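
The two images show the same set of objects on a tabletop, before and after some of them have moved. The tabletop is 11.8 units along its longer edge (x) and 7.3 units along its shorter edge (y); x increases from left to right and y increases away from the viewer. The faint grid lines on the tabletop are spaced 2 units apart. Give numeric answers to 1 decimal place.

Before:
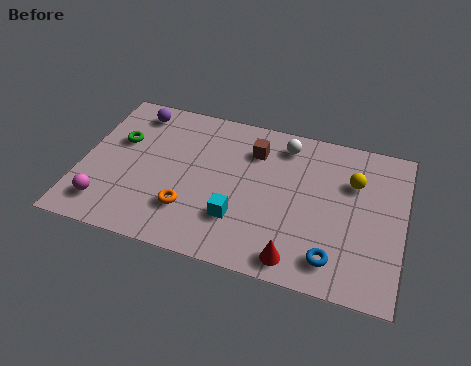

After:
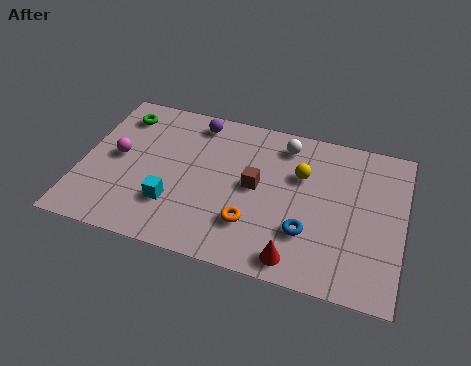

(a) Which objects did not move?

the white sphere and the red cone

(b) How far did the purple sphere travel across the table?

2.3

The purple sphere moved from about (1.7, 6.2) to (4.0, 6.3), a distance of √(2.3² + 0.1²) ≈ 2.3.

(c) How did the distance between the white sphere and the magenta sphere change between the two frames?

-1.4

The distance was about 7.8 in the first image and 6.4 in the second, so they moved 1.4 units closer together.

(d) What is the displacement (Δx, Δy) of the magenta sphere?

(0.2, 2.4)

The magenta sphere was at about (1.1, 1.4) and moved to about (1.3, 3.8).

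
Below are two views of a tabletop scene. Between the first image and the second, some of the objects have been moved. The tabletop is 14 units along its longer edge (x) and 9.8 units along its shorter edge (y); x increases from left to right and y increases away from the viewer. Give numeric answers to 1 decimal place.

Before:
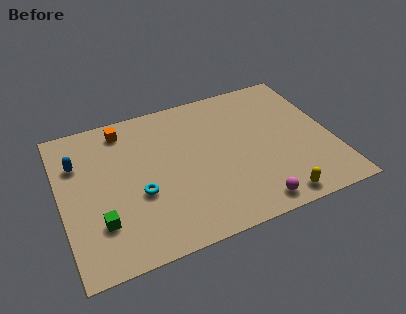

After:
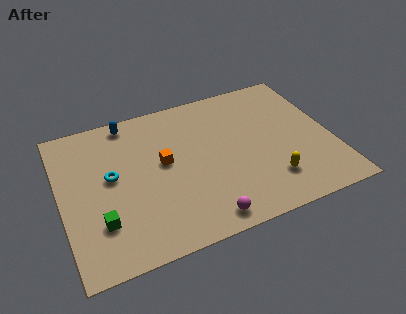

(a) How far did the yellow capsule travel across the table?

1.3

The yellow capsule moved from about (10.6, 1.0) to (10.5, 2.3), a distance of √(0.1² + 1.3²) ≈ 1.3.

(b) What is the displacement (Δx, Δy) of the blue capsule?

(2.8, 1.9)

The blue capsule started near (1.0, 6.9) and ended near (3.8, 8.8).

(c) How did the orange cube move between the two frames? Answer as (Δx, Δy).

(1.8, -3.0)

From the two frames, the orange cube sits at roughly (3.5, 8.4) before and (5.3, 5.4) after.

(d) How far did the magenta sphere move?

2.5

The magenta sphere moved from about (9.4, 1.1) to (6.9, 1.1), a distance of √(2.5² + 0.0²) ≈ 2.5.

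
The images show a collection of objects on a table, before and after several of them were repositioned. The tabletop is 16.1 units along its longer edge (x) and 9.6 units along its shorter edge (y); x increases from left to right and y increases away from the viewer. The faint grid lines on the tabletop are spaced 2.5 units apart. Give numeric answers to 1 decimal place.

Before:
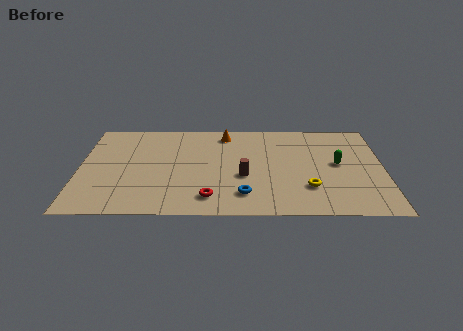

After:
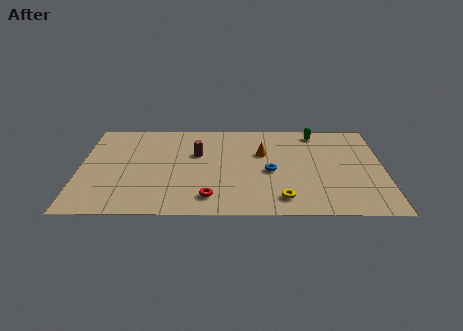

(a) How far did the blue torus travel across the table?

2.7

The blue torus was near (8.7, 2.0) before and (10.1, 4.3) after, so it travelled √(1.4² + 2.3²) ≈ 2.7 units.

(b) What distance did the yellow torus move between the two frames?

1.8

The yellow torus was near (12.1, 2.7) before and (10.7, 1.6) after, so it travelled √(1.4² + 1.1²) ≈ 1.8 units.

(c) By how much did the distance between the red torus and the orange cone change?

-1.2

Before: roughly 6.5 units apart; after: 5.3. That's 1.2 units closer together.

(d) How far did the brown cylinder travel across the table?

3.4

The brown cylinder was near (8.7, 3.8) before and (6.2, 6.1) after, so it travelled √(2.5² + 2.3²) ≈ 3.4 units.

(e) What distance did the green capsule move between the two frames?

3.5

From (13.7, 5.1) to (12.6, 8.4), the green capsule covered √(1.1² + 3.3²) ≈ 3.5 units.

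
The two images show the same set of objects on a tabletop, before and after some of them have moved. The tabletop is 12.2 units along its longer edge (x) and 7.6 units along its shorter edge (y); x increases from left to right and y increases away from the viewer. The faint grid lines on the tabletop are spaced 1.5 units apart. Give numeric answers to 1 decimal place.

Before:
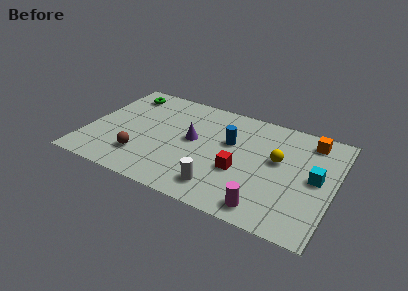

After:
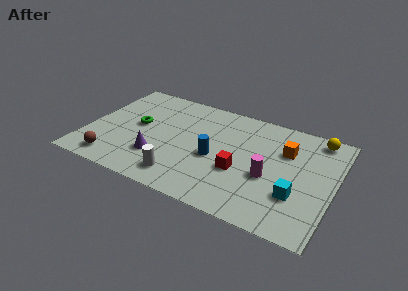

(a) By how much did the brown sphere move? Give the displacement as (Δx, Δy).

(-1.3, -0.8)

The brown sphere started near (2.9, 1.9) and ended near (1.6, 1.1).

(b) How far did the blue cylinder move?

1.5

The blue cylinder moved from about (7.0, 4.7) to (6.4, 3.3), a distance of √(0.6² + 1.4²) ≈ 1.5.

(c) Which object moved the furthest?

the yellow sphere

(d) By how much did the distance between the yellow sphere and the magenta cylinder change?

+0.7

The distance was about 3.4 in the first image and 4.1 in the second, so they moved 0.7 units further apart.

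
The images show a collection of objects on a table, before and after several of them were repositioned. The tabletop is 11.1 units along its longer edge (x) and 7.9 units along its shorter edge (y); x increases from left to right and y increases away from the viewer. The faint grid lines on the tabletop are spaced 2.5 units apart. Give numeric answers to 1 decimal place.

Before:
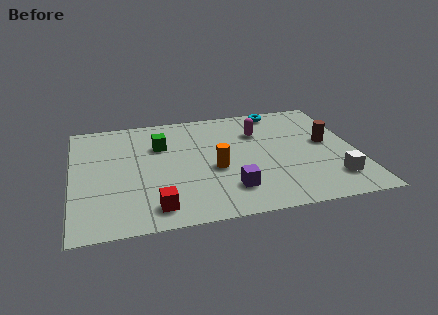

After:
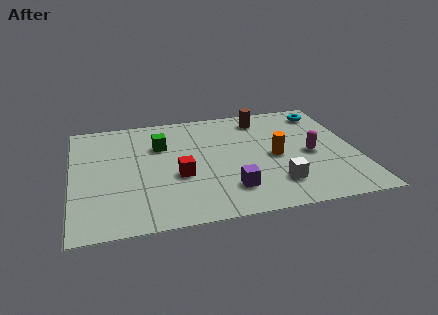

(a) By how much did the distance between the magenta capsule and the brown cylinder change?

+0.5

They were about 2.9 units apart before and 3.4 after — 0.5 units further apart.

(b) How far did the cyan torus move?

1.9

The cyan torus was near (8.3, 7.1) before and (10.1, 6.6) after, so it travelled √(1.8² + 0.5²) ≈ 1.9 units.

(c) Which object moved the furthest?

the brown cylinder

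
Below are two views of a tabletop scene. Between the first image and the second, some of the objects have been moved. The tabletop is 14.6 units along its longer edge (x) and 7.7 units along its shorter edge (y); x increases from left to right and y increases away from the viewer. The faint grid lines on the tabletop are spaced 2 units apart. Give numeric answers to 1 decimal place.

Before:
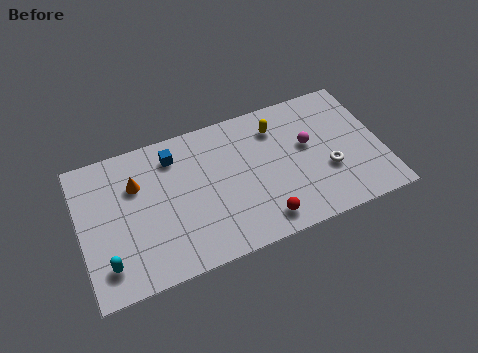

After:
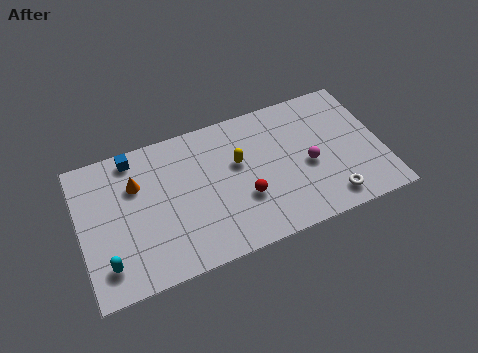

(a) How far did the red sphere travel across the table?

1.7

From (8.5, 1.2) to (7.8, 2.7), the red sphere covered √(0.7² + 1.5²) ≈ 1.7 units.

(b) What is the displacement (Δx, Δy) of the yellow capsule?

(-2.0, -1.3)

The yellow capsule was at about (9.7, 6.0) and moved to about (7.7, 4.7).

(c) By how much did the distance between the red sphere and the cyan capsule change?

-0.6

They were about 7.4 units apart before and 6.8 after — 0.6 units closer together.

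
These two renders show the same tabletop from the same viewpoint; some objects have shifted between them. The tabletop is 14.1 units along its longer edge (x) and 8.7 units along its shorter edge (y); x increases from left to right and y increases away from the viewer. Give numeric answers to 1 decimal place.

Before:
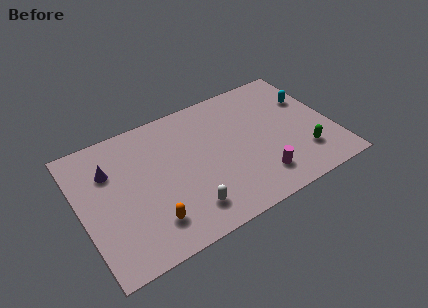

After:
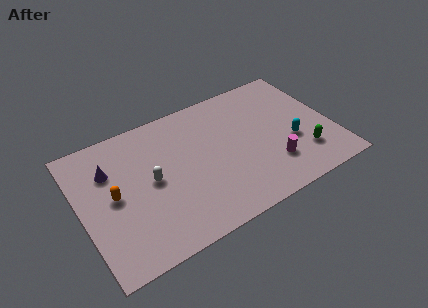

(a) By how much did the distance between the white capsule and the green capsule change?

+1.9

They were about 6.7 units apart before and 8.6 after — 1.9 units further apart.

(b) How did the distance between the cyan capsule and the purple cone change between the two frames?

-1.0

They were about 11.3 units apart before and 10.3 after — 1.0 units closer together.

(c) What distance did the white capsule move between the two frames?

3.1

The white capsule was near (5.5, 1.7) before and (3.9, 4.4) after, so it travelled √(1.6² + 2.7²) ≈ 3.1 units.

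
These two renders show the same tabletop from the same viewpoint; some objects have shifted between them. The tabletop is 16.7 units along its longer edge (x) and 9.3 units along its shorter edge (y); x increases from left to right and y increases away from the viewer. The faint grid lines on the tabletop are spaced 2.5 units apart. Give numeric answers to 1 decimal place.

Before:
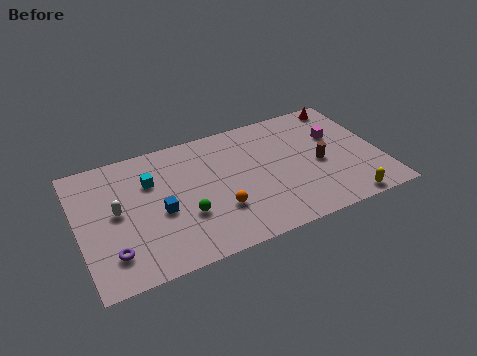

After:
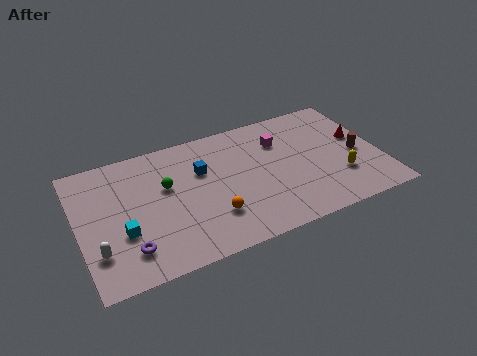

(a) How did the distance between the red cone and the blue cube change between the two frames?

-2.9

They were about 11.7 units apart before and 8.8 after — 2.9 units closer together.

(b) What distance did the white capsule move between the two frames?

2.7

From (2.1, 4.9) to (0.9, 2.5), the white capsule covered √(1.2² + 2.4²) ≈ 2.7 units.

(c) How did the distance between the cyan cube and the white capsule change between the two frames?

-0.9

The distance was about 2.5 in the first image and 1.6 in the second, so they moved 0.9 units closer together.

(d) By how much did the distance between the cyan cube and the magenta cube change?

-0.7

Before: roughly 10.4 units apart; after: 9.7. That's 0.7 units closer together.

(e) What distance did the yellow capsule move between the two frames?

2.0

From (14.3, 0.8) to (14.3, 2.8), the yellow capsule covered √(0.0² + 2.0²) ≈ 2.0 units.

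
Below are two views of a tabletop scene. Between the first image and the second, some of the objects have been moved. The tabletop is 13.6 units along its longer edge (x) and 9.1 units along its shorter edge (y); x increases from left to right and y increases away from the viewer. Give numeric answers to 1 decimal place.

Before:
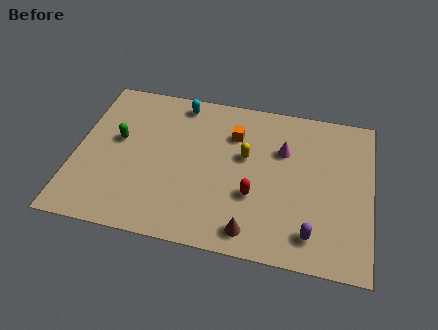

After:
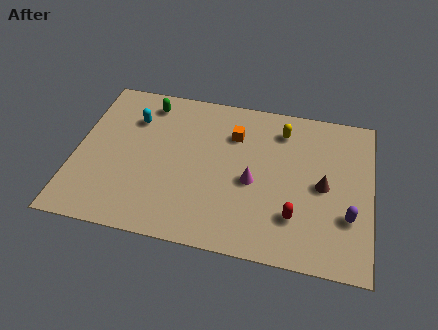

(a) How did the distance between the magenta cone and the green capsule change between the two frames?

-1.4

They were about 7.7 units apart before and 6.3 after — 1.4 units closer together.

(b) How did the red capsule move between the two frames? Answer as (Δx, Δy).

(1.9, -0.8)

The red capsule was at about (8.3, 3.2) and moved to about (10.2, 2.4).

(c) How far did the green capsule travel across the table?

2.8

The green capsule was near (1.9, 5.2) before and (3.1, 7.7) after, so it travelled √(1.2² + 2.5²) ≈ 2.8 units.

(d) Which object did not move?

the orange cube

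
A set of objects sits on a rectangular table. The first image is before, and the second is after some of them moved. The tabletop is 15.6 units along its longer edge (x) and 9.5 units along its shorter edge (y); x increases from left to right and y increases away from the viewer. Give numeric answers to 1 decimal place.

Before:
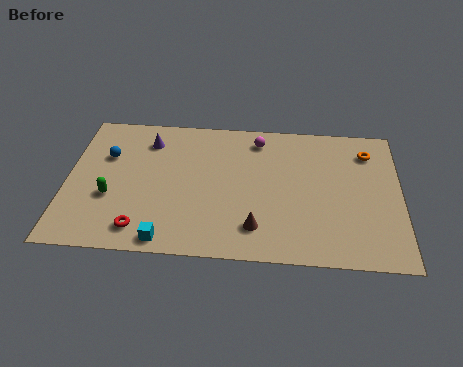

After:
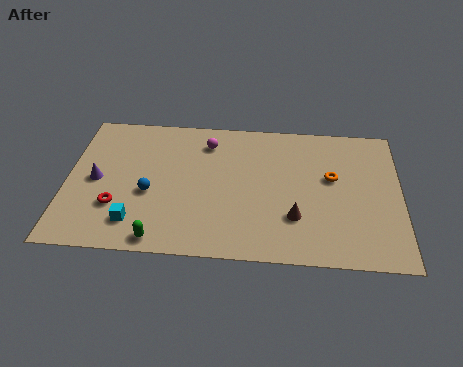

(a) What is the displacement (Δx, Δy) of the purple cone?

(-2.3, -2.9)

From the two frames, the purple cone sits at roughly (3.7, 7.5) before and (1.4, 4.6) after.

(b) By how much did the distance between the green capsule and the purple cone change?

+0.5

They were about 4.3 units apart before and 4.8 after — 0.5 units further apart.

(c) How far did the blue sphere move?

3.2

From (1.8, 6.3) to (3.9, 3.9), the blue sphere covered √(2.1² + 2.4²) ≈ 3.2 units.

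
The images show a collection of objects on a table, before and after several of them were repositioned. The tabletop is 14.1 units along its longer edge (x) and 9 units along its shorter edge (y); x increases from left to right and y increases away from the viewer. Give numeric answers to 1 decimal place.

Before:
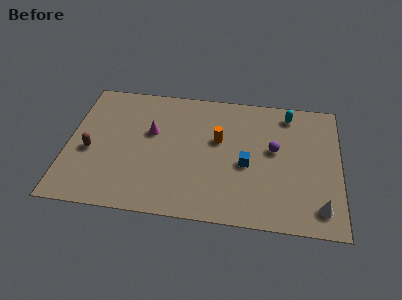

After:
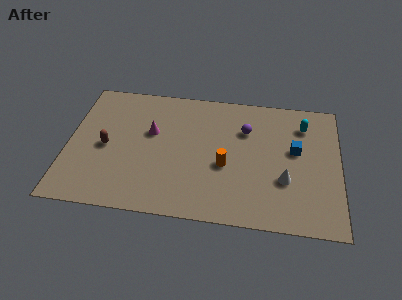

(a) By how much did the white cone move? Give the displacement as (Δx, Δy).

(-1.8, 1.6)

The white cone started near (13.1, 1.5) and ended near (11.3, 3.1).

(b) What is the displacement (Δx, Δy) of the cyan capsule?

(0.8, -0.7)

From the two frames, the cyan capsule sits at roughly (11.4, 7.7) before and (12.2, 7.0) after.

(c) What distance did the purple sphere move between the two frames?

1.9

The purple sphere was near (10.7, 5.1) before and (9.2, 6.3) after, so it travelled √(1.5² + 1.2²) ≈ 1.9 units.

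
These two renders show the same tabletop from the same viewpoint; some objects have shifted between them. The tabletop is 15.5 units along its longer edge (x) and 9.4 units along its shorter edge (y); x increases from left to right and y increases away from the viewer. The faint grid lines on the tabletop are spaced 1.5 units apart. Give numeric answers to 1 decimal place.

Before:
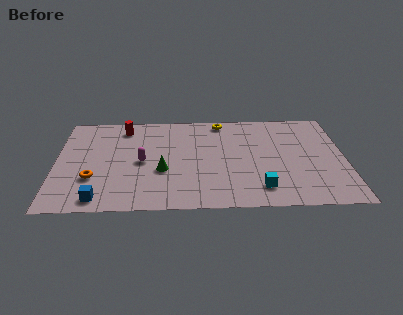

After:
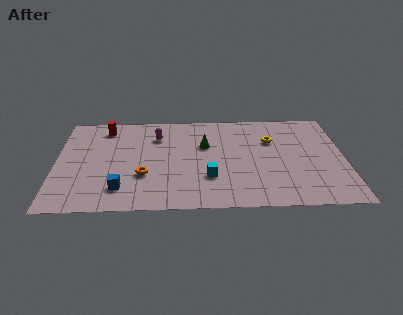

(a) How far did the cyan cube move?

2.9

The cyan cube was near (10.9, 1.8) before and (8.2, 2.9) after, so it travelled √(2.7² + 1.1²) ≈ 2.9 units.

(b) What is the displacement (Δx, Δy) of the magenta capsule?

(0.8, 2.5)

From the two frames, the magenta capsule sits at roughly (4.6, 4.5) before and (5.4, 7.0) after.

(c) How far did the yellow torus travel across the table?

3.4

From (8.9, 8.4) to (11.6, 6.4), the yellow torus covered √(2.7² + 2.0²) ≈ 3.4 units.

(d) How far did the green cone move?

3.3

The green cone moved from about (5.7, 3.6) to (8.0, 6.0), a distance of √(2.3² + 2.4²) ≈ 3.3.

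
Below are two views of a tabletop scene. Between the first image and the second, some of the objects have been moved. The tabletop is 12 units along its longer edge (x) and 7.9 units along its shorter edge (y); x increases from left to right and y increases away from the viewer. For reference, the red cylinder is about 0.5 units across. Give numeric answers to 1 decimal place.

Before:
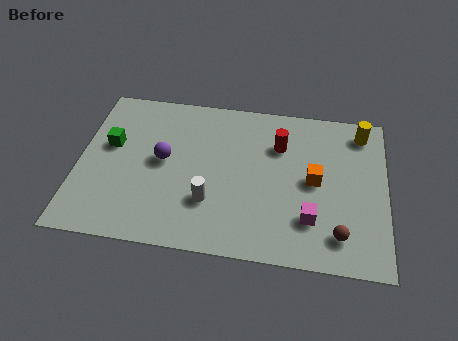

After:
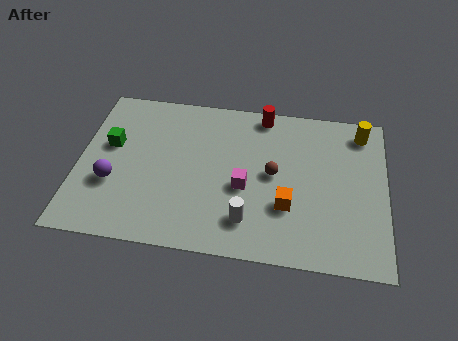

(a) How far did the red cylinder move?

1.7

From (7.8, 5.6) to (7.1, 7.1), the red cylinder covered √(0.7² + 1.5²) ≈ 1.7 units.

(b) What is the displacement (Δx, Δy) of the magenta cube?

(-2.6, 1.2)

The magenta cube was at about (9.1, 2.1) and moved to about (6.5, 3.3).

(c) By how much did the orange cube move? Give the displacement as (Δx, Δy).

(-1.0, -1.4)

From the two frames, the orange cube sits at roughly (9.2, 4.0) before and (8.2, 2.6) after.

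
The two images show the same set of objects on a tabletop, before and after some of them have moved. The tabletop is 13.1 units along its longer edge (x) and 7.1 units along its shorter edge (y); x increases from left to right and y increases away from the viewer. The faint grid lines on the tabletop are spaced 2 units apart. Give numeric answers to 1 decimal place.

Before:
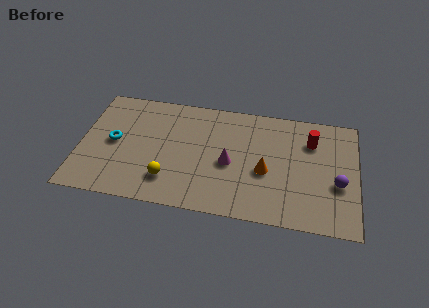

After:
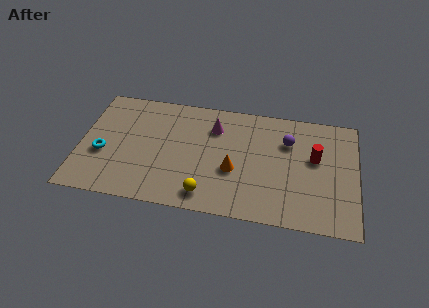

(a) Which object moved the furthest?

the purple sphere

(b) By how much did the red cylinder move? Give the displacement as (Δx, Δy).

(0.2, -1.0)

The red cylinder started near (10.9, 5.2) and ended near (11.1, 4.2).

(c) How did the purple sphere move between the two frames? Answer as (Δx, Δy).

(-2.4, 2.2)

The purple sphere started near (12.2, 2.8) and ended near (9.8, 5.0).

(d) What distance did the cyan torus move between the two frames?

0.9

From (1.6, 3.6) to (1.1, 2.8), the cyan torus covered √(0.5² + 0.8²) ≈ 0.9 units.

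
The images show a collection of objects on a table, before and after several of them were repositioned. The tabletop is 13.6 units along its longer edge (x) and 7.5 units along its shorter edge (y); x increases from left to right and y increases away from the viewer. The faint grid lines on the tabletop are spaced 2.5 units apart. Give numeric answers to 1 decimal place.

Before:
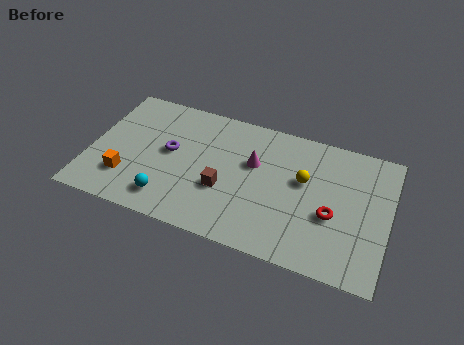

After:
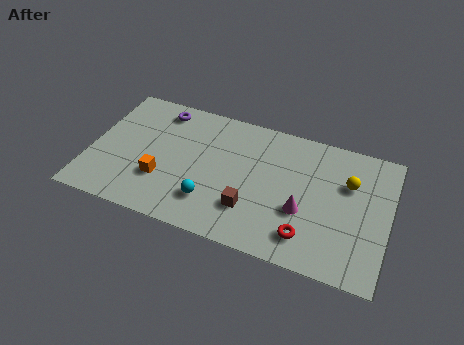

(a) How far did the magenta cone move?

3.1

From (7.4, 4.7) to (9.8, 2.8), the magenta cone covered √(2.4² + 1.9²) ≈ 3.1 units.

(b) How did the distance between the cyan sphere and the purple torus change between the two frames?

+2.6

The distance was about 2.7 in the first image and 5.3 in the second, so they moved 2.6 units further apart.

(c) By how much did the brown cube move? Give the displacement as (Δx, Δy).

(1.3, -0.7)

The brown cube was at about (6.2, 2.8) and moved to about (7.5, 2.1).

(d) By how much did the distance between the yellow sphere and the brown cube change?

+1.2

The distance was about 3.9 in the first image and 5.1 in the second, so they moved 1.2 units further apart.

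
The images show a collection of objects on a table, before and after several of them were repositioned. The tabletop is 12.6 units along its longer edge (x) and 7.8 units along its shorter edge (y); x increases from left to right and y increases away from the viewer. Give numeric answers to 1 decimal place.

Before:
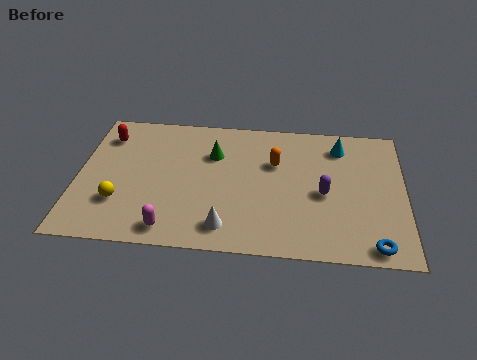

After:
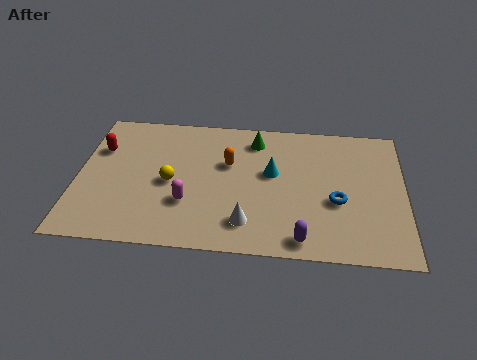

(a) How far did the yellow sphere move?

2.3

The yellow sphere moved from about (1.7, 2.3) to (3.6, 3.6), a distance of √(1.9² + 1.3²) ≈ 2.3.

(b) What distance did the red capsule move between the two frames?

0.8

From (1.0, 6.1) to (0.8, 5.3), the red capsule covered √(0.2² + 0.8²) ≈ 0.8 units.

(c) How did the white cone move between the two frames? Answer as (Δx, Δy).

(0.8, 0.3)

From the two frames, the white cone sits at roughly (5.8, 1.3) before and (6.6, 1.6) after.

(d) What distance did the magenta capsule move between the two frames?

1.6

From (3.7, 1.0) to (4.3, 2.5), the magenta capsule covered √(0.6² + 1.5²) ≈ 1.6 units.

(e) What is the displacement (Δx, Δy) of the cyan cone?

(-2.6, -1.8)

From the two frames, the cyan cone sits at roughly (10.1, 6.3) before and (7.5, 4.5) after.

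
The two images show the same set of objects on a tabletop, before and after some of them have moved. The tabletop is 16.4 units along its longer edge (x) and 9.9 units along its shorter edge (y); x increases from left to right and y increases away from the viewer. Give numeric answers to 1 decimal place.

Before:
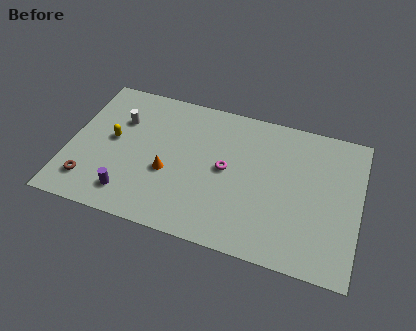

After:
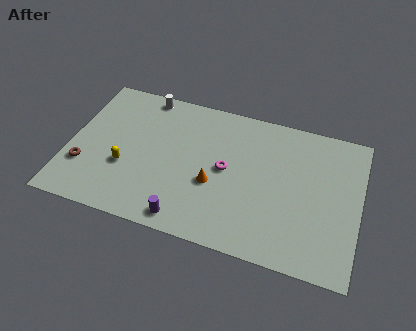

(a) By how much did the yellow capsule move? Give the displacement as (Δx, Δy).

(0.9, -1.7)

The yellow capsule started near (2.4, 5.3) and ended near (3.3, 3.6).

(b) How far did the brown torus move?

1.1

The brown torus moved from about (1.4, 2.0) to (1.0, 3.0), a distance of √(0.4² + 1.0²) ≈ 1.1.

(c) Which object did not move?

the magenta torus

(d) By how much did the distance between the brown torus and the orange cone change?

+2.7

The distance was about 4.7 in the first image and 7.4 in the second, so they moved 2.7 units further apart.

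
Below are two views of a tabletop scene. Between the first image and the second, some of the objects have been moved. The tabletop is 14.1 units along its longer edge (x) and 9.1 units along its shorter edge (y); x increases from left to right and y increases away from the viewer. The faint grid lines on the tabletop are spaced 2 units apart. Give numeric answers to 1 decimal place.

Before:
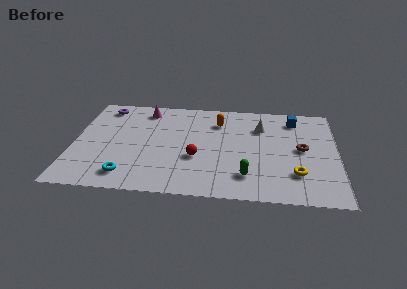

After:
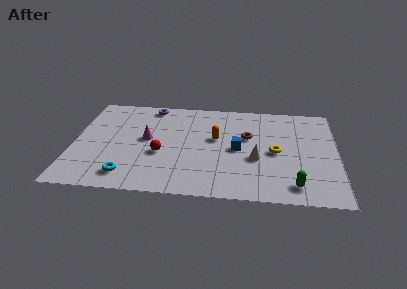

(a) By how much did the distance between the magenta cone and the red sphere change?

-3.7

They were about 5.2 units apart before and 1.5 after — 3.7 units closer together.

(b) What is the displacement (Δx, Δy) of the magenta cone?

(0.2, -2.8)

The magenta cone was at about (3.7, 7.7) and moved to about (3.9, 4.9).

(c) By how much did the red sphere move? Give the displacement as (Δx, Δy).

(-1.9, 0.2)

The red sphere was at about (6.6, 3.4) and moved to about (4.7, 3.6).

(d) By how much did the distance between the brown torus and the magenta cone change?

-3.6

The distance was about 9.0 in the first image and 5.4 in the second, so they moved 3.6 units closer together.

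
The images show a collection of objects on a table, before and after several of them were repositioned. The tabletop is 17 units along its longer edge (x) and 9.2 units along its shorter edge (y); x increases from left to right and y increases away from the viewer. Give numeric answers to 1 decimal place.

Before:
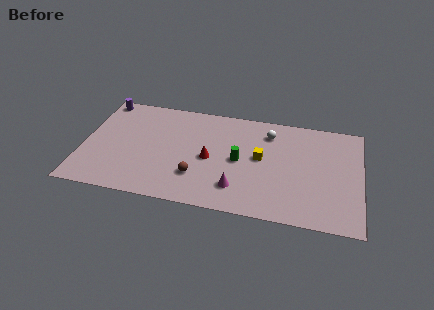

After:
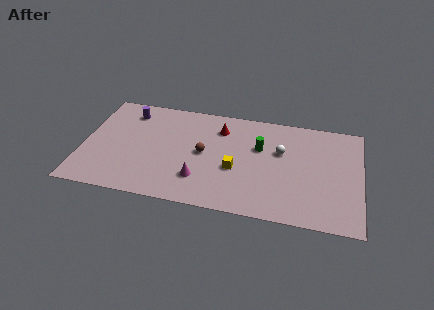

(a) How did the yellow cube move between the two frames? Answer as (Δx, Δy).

(-1.5, -1.3)

From the two frames, the yellow cube sits at roughly (10.9, 5.0) before and (9.4, 3.7) after.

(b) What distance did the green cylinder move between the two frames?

1.8

From (9.6, 4.5) to (10.8, 5.9), the green cylinder covered √(1.2² + 1.4²) ≈ 1.8 units.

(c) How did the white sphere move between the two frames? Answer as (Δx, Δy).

(0.8, -1.5)

The white sphere started near (11.3, 7.3) and ended near (12.1, 5.8).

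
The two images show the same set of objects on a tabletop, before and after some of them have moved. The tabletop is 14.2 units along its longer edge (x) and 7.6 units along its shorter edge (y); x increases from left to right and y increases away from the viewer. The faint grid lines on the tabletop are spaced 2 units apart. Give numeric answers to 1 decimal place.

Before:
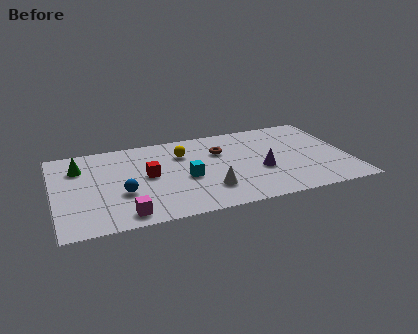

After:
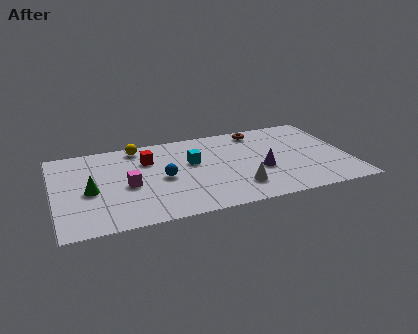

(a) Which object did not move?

the purple cone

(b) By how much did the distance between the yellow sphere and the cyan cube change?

+1.1

They were about 2.2 units apart before and 3.3 after — 1.1 units further apart.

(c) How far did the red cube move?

1.4

From (4.5, 4.0) to (4.6, 5.4), the red cube covered √(0.1² + 1.4²) ≈ 1.4 units.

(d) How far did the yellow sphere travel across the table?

2.4

From (6.3, 5.5) to (4.2, 6.7), the yellow sphere covered √(2.1² + 1.2²) ≈ 2.4 units.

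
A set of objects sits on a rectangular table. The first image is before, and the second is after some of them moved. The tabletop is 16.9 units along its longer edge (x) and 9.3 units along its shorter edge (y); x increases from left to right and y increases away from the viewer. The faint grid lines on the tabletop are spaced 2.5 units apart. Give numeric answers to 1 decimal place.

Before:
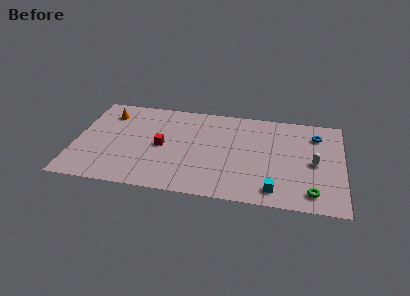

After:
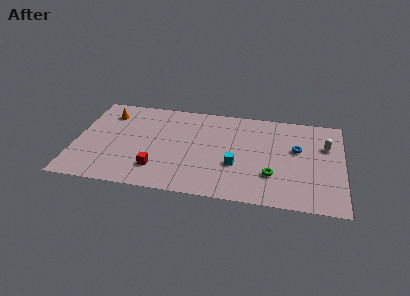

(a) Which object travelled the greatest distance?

the cyan cube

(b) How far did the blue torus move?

2.0

The blue torus was near (15.2, 7.2) before and (14.0, 5.6) after, so it travelled √(1.2² + 1.6²) ≈ 2.0 units.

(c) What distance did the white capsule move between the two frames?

1.9

The white capsule moved from about (15.1, 4.4) to (15.8, 6.2), a distance of √(0.7² + 1.8²) ≈ 1.9.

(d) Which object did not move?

the orange cone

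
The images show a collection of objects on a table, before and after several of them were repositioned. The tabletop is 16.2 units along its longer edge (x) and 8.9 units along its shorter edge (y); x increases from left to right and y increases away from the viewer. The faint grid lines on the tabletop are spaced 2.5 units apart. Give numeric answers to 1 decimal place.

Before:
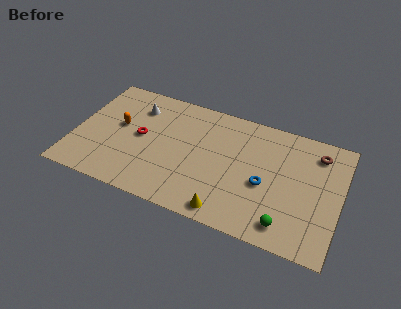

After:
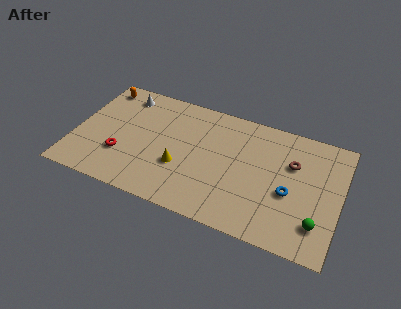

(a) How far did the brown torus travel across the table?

1.9

From (14.6, 7.2) to (13.2, 5.9), the brown torus covered √(1.4² + 1.3²) ≈ 1.9 units.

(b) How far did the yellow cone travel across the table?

3.8

The yellow cone moved from about (9.7, 1.0) to (6.6, 3.2), a distance of √(3.1² + 2.2²) ≈ 3.8.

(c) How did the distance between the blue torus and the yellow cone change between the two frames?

+3.2

Before: roughly 3.4 units apart; after: 6.6. That's 3.2 units further apart.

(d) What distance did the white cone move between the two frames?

1.1

From (3.5, 6.8) to (2.6, 7.5), the white cone covered √(0.9² + 0.7²) ≈ 1.1 units.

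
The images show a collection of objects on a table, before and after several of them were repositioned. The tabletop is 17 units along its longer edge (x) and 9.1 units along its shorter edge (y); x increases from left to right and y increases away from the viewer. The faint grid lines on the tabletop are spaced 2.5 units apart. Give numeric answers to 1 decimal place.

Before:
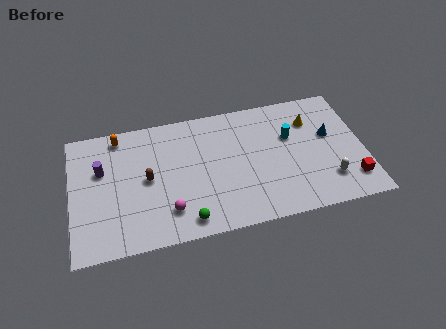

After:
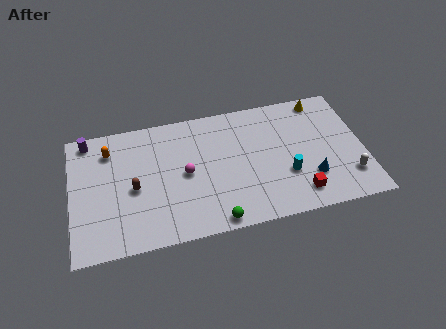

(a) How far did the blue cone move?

3.1

The blue cone moved from about (15.1, 5.4) to (13.8, 2.6), a distance of √(1.3² + 2.8²) ≈ 3.1.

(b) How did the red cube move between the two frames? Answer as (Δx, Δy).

(-3.1, -0.3)

The red cube started near (16.1, 1.9) and ended near (13.0, 1.6).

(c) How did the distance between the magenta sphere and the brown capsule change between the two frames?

+0.3

The distance was about 2.7 in the first image and 3.0 in the second, so they moved 0.3 units further apart.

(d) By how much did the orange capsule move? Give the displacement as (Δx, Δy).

(-0.6, -0.9)

The orange capsule was at about (2.9, 8.0) and moved to about (2.3, 7.1).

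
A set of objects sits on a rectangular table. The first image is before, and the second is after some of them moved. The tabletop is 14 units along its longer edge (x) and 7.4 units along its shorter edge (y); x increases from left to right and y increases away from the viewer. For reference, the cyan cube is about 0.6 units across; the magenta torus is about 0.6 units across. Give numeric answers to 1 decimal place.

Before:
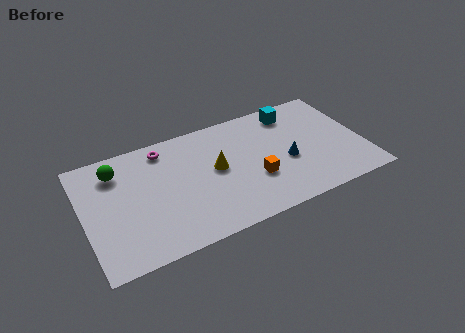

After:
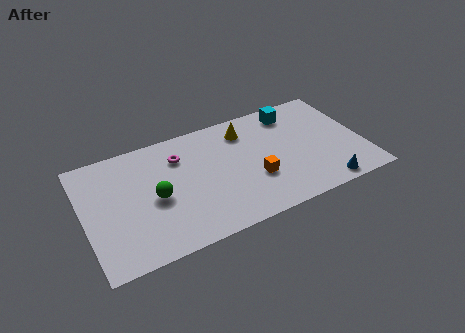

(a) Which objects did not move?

the cyan cube and the orange cube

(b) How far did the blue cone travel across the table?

2.8

From (10.1, 3.1) to (11.7, 0.8), the blue cone covered √(1.6² + 2.3²) ≈ 2.8 units.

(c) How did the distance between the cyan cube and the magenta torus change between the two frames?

-0.7

The distance was about 6.6 in the first image and 5.9 in the second, so they moved 0.7 units closer together.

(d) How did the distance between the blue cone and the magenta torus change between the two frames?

+1.6

The distance was about 6.7 in the first image and 8.3 in the second, so they moved 1.6 units further apart.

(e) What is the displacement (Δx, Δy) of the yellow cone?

(1.7, 1.9)

The yellow cone was at about (6.6, 4.0) and moved to about (8.3, 5.9).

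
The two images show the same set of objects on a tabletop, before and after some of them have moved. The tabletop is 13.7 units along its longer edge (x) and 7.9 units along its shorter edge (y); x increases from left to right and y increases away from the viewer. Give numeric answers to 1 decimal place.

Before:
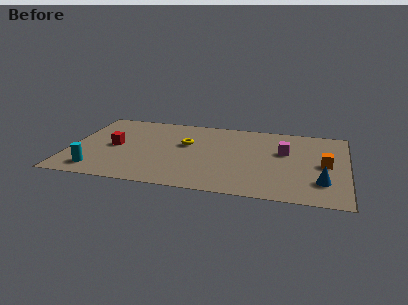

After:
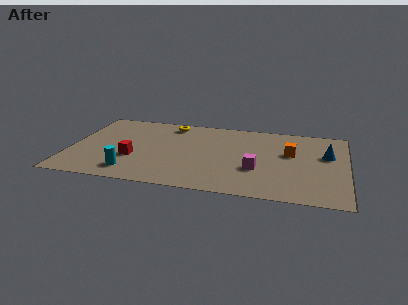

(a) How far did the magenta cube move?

2.5

From (10.6, 4.9) to (9.3, 2.8), the magenta cube covered √(1.3² + 2.1²) ≈ 2.5 units.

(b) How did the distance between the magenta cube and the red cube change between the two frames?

-2.4

The distance was about 8.5 in the first image and 6.1 in the second, so they moved 2.4 units closer together.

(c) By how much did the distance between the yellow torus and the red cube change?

+0.7

They were about 3.6 units apart before and 4.3 after — 0.7 units further apart.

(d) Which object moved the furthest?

the blue cone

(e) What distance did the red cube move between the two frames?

1.5

From (2.2, 3.9) to (3.2, 2.8), the red cube covered √(1.0² + 1.1²) ≈ 1.5 units.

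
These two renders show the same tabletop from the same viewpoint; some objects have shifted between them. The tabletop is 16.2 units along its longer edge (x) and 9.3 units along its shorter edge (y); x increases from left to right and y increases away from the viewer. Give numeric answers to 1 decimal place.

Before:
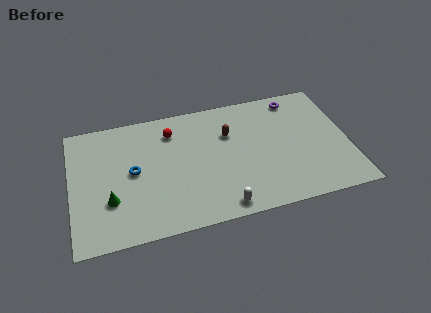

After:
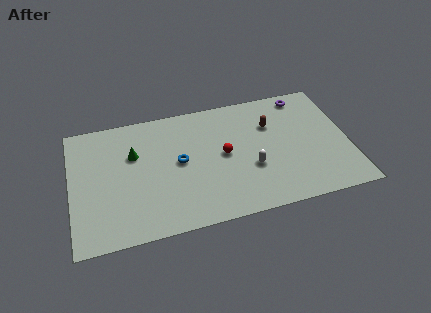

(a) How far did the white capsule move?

3.1

The white capsule was near (8.5, 1.0) before and (10.4, 3.4) after, so it travelled √(1.9² + 2.4²) ≈ 3.1 units.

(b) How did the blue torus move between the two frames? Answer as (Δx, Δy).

(2.7, 0.1)

The blue torus started near (3.6, 4.8) and ended near (6.3, 4.9).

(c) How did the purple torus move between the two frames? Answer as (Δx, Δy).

(0.5, 0.1)

From the two frames, the purple torus sits at roughly (13.4, 8.1) before and (13.9, 8.2) after.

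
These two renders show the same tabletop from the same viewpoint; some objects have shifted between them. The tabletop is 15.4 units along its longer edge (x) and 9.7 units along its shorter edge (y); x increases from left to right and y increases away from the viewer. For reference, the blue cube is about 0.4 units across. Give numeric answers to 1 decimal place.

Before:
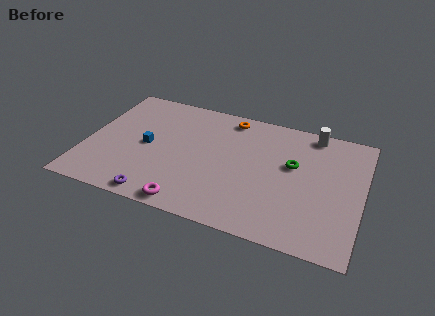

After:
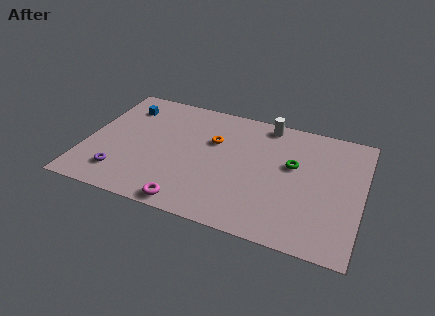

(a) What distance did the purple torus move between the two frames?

2.5

The purple torus was near (4.4, 0.9) before and (2.2, 2.0) after, so it travelled √(2.2² + 1.1²) ≈ 2.5 units.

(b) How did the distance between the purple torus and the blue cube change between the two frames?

+1.7

Before: roughly 3.9 units apart; after: 5.6. That's 1.7 units further apart.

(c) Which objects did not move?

the green torus and the magenta torus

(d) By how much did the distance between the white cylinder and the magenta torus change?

-1.4

Before: roughly 10.0 units apart; after: 8.6. That's 1.4 units closer together.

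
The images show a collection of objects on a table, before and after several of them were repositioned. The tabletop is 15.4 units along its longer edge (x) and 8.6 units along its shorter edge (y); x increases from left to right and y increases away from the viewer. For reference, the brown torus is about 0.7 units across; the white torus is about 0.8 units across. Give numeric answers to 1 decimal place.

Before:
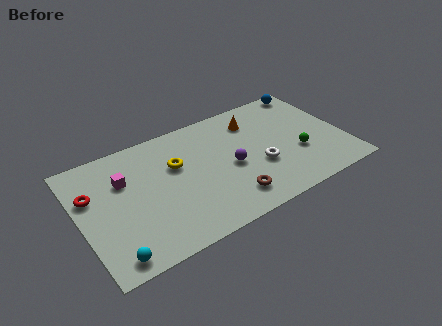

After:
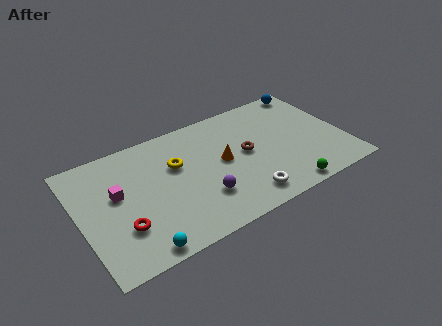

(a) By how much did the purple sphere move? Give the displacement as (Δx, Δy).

(-1.9, -1.4)

From the two frames, the purple sphere sits at roughly (8.7, 3.9) before and (6.8, 2.5) after.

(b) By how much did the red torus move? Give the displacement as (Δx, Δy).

(1.4, -3.0)

The red torus started near (0.8, 5.6) and ended near (2.2, 2.6).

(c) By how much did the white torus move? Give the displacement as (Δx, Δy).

(-1.2, -1.8)

The white torus was at about (10.3, 3.2) and moved to about (9.1, 1.4).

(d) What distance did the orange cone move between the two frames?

3.1

From (10.5, 6.7) to (8.3, 4.5), the orange cone covered √(2.2² + 2.2²) ≈ 3.1 units.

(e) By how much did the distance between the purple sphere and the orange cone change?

-0.8

Before: roughly 3.3 units apart; after: 2.5. That's 0.8 units closer together.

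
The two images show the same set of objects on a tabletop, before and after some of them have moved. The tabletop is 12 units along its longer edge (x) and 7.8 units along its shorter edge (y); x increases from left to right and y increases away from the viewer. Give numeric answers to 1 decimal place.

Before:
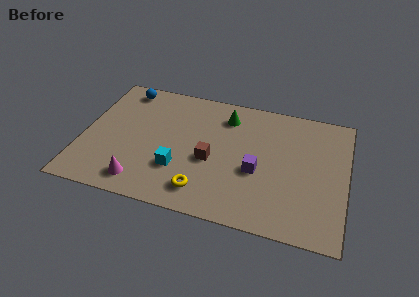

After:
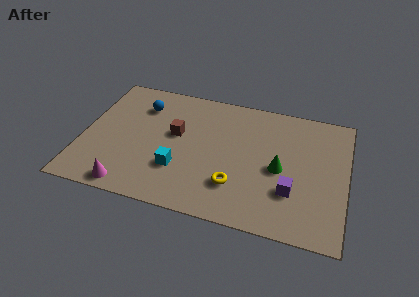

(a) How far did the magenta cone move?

0.6

The magenta cone moved from about (2.9, 1.2) to (2.4, 0.8), a distance of √(0.5² + 0.4²) ≈ 0.6.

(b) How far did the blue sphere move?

1.3

The blue sphere moved from about (1.6, 6.8) to (2.5, 5.9), a distance of √(0.9² + 0.9²) ≈ 1.3.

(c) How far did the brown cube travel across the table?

2.1

The brown cube moved from about (5.9, 3.3) to (4.2, 4.5), a distance of √(1.7² + 1.2²) ≈ 2.1.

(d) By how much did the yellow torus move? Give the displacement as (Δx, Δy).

(1.4, 0.7)

The yellow torus started near (5.7, 1.4) and ended near (7.1, 2.1).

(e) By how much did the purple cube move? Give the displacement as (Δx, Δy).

(1.6, -0.8)

The purple cube was at about (8.0, 3.2) and moved to about (9.6, 2.4).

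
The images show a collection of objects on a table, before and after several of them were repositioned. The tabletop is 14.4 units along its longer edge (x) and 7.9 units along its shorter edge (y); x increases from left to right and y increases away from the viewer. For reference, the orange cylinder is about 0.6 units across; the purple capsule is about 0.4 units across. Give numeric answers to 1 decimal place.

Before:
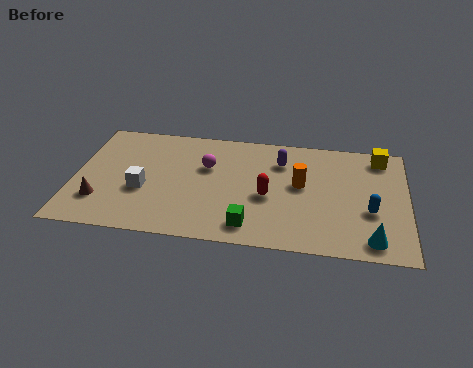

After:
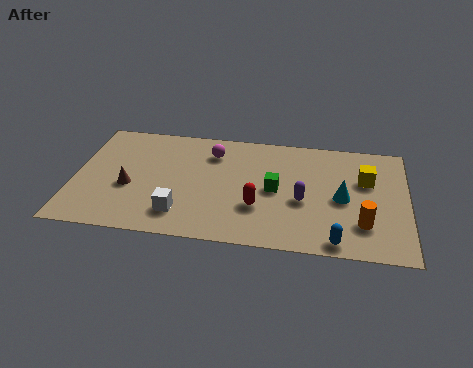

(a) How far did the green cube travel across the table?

2.8

From (7.7, 1.3) to (8.7, 3.9), the green cube covered √(1.0² + 2.6²) ≈ 2.8 units.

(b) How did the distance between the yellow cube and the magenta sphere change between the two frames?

-0.9

Before: roughly 7.7 units apart; after: 6.8. That's 0.9 units closer together.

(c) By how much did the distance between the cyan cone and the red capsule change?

-1.3

They were about 5.1 units apart before and 3.8 after — 1.3 units closer together.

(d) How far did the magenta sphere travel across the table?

1.0

The magenta sphere moved from about (5.7, 5.1) to (5.9, 6.1), a distance of √(0.2² + 1.0²) ≈ 1.0.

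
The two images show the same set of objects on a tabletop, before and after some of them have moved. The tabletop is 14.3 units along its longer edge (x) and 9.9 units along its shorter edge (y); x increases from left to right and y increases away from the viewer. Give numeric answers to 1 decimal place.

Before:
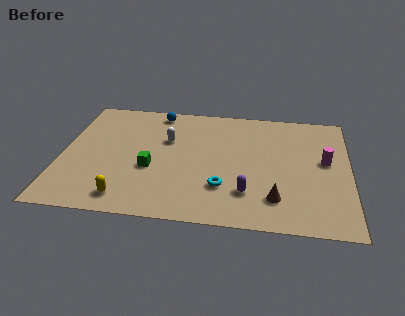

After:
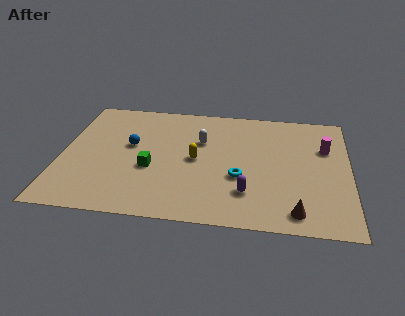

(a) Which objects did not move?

the purple capsule and the green cube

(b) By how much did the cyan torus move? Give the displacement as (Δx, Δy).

(0.8, 0.9)

From the two frames, the cyan torus sits at roughly (8.1, 2.8) before and (8.9, 3.7) after.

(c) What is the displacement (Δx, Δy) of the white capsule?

(1.7, 0.1)

The white capsule was at about (5.2, 6.4) and moved to about (6.9, 6.5).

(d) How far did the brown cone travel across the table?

1.3

The brown cone moved from about (10.7, 2.2) to (11.7, 1.3), a distance of √(1.0² + 0.9²) ≈ 1.3.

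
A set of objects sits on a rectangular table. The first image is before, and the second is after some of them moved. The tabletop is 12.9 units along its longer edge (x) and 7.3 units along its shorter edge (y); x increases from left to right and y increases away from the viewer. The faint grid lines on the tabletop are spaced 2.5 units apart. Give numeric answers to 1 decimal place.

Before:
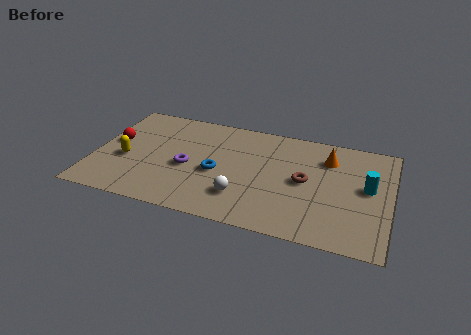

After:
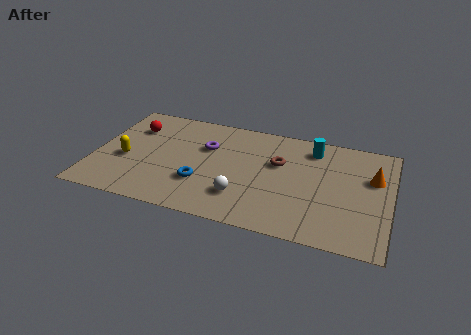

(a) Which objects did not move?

the yellow capsule and the white sphere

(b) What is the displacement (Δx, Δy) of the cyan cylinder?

(-2.5, 2.0)

From the two frames, the cyan cylinder sits at roughly (11.9, 4.0) before and (9.4, 6.0) after.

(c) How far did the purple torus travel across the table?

1.7

The purple torus moved from about (4.1, 3.2) to (4.8, 4.8), a distance of √(0.7² + 1.6²) ≈ 1.7.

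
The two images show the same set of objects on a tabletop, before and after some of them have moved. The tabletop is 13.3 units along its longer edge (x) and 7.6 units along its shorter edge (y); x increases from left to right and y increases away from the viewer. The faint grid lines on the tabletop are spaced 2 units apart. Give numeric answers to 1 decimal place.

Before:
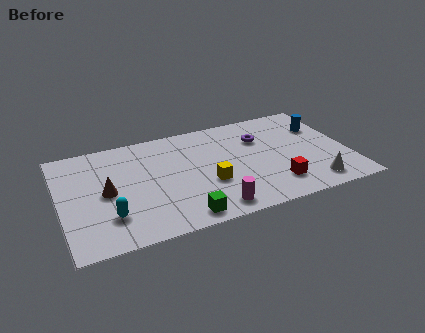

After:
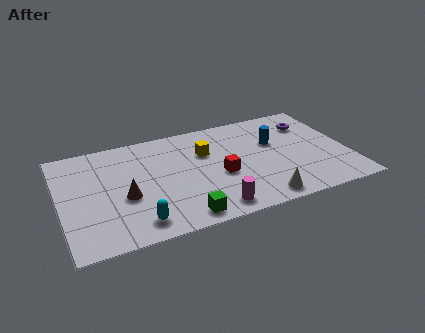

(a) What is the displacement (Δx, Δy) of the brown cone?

(0.8, -0.6)

The brown cone started near (2.1, 3.7) and ended near (2.9, 3.1).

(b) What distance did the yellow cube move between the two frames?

2.3

From (6.7, 2.8) to (6.8, 5.1), the yellow cube covered √(0.1² + 2.3²) ≈ 2.3 units.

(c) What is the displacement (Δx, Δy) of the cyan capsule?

(1.2, -0.8)

The cyan capsule started near (2.1, 2.0) and ended near (3.3, 1.2).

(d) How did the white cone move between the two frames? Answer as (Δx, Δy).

(-2.5, -0.3)

The white cone was at about (11.4, 1.2) and moved to about (8.9, 0.9).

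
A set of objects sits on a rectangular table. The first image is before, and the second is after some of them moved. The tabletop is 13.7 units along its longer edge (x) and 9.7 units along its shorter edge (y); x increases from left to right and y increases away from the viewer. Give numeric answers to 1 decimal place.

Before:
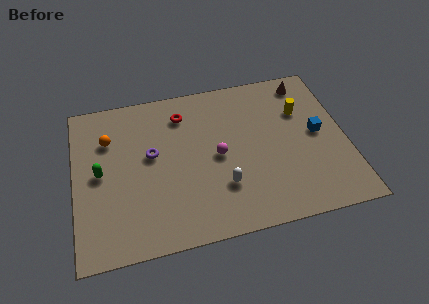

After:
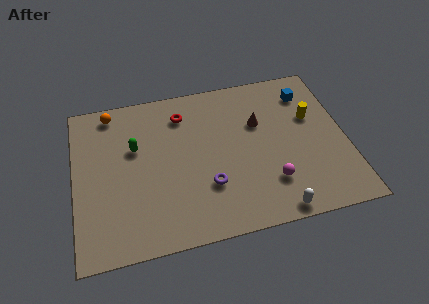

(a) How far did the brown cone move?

3.3

The brown cone was near (12.0, 8.4) before and (9.4, 6.3) after, so it travelled √(2.6² + 2.1²) ≈ 3.3 units.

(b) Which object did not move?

the red torus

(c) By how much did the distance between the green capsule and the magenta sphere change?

+1.6

Before: roughly 5.9 units apart; after: 7.5. That's 1.6 units further apart.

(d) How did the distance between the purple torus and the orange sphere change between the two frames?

+4.7

Before: roughly 2.5 units apart; after: 7.2. That's 4.7 units further apart.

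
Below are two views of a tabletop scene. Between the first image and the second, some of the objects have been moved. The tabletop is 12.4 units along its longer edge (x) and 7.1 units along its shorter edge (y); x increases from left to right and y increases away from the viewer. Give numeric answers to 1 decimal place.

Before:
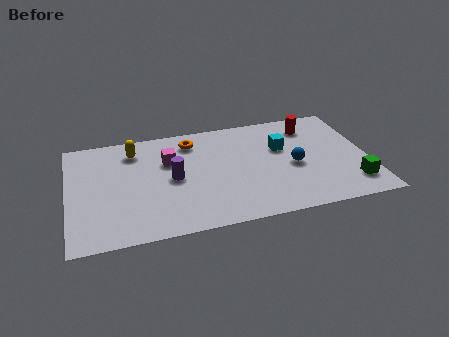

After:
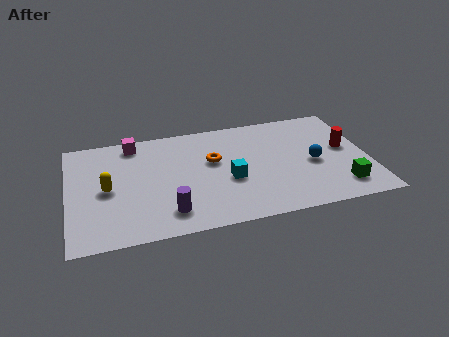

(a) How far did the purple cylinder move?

2.1

From (4.3, 3.5) to (4.0, 1.4), the purple cylinder covered √(0.3² + 2.1²) ≈ 2.1 units.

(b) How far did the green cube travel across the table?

0.5

The green cube was near (11.6, 1.5) before and (11.1, 1.4) after, so it travelled √(0.5² + 0.1²) ≈ 0.5 units.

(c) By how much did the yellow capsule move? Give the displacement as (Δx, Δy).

(-1.2, -2.3)

From the two frames, the yellow capsule sits at roughly (2.8, 5.7) before and (1.6, 3.4) after.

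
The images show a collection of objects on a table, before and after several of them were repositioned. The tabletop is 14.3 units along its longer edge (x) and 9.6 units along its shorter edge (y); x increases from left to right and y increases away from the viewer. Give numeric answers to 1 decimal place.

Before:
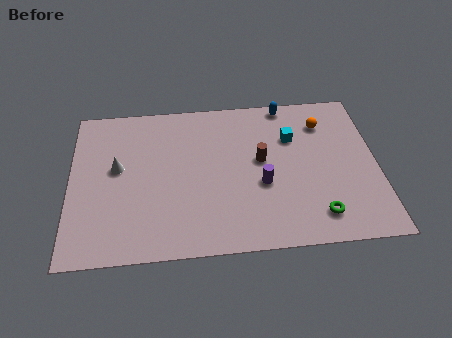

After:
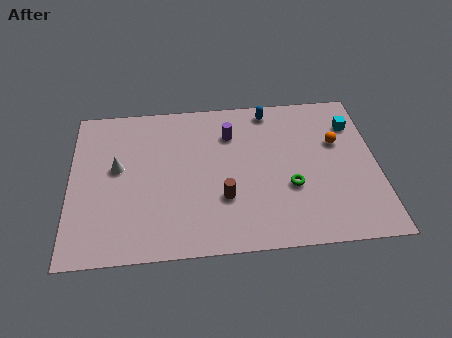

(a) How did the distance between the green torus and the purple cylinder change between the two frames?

+1.2

Before: roughly 3.3 units apart; after: 4.5. That's 1.2 units further apart.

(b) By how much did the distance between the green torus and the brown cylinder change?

-1.3

Before: roughly 4.4 units apart; after: 3.1. That's 1.3 units closer together.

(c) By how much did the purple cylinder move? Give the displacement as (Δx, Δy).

(-1.4, 3.3)

The purple cylinder started near (8.9, 3.8) and ended near (7.5, 7.1).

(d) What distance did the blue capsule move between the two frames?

0.9

From (10.2, 8.8) to (9.4, 8.5), the blue capsule covered √(0.8² + 0.3²) ≈ 0.9 units.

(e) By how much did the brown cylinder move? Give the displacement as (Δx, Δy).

(-1.8, -2.2)

From the two frames, the brown cylinder sits at roughly (8.9, 5.3) before and (7.1, 3.1) after.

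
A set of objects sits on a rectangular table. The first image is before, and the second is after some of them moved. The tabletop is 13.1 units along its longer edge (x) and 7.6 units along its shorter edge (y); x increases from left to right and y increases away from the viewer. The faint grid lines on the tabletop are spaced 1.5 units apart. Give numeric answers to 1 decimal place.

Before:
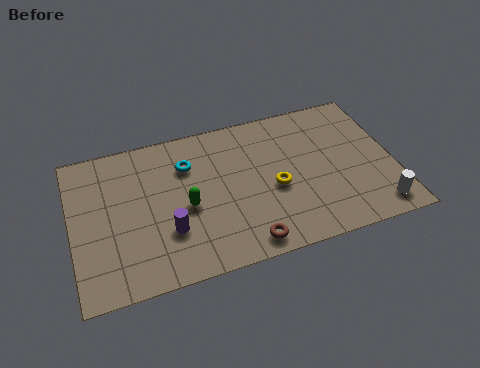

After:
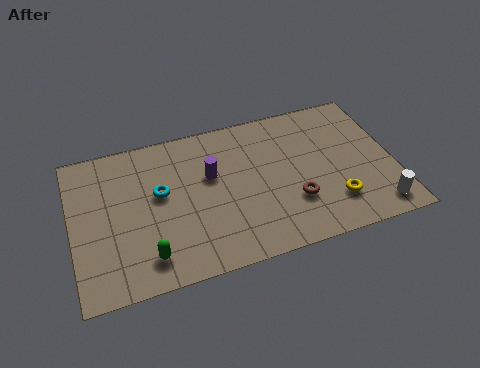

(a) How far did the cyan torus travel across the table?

1.6

The cyan torus was near (4.8, 5.5) before and (3.6, 4.4) after, so it travelled √(1.2² + 1.1²) ≈ 1.6 units.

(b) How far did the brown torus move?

2.6

The brown torus was near (6.8, 0.9) before and (8.9, 2.4) after, so it travelled √(2.1² + 1.5²) ≈ 2.6 units.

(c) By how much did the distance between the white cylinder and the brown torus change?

-1.9

They were about 5.4 units apart before and 3.5 after — 1.9 units closer together.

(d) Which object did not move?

the white cylinder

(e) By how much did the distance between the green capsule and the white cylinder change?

+1.4

They were about 7.9 units apart before and 9.3 after — 1.4 units further apart.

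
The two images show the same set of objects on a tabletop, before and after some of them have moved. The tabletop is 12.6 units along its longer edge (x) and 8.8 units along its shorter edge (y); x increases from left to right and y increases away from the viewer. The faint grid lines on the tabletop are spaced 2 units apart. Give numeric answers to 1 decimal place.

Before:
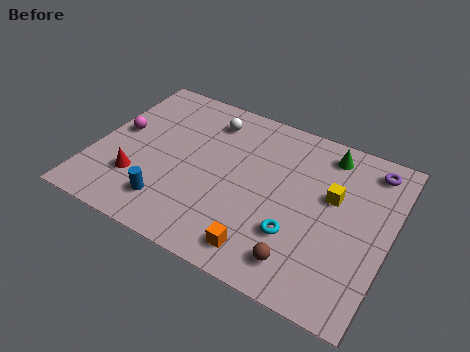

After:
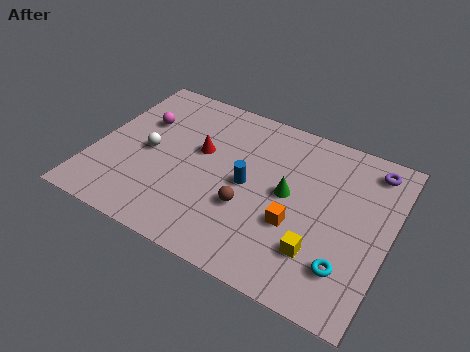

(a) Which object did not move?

the purple torus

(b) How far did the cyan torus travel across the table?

2.3

From (8.9, 2.7) to (11.1, 2.1), the cyan torus covered √(2.2² + 0.6²) ≈ 2.3 units.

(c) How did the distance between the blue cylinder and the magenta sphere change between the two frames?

+1.1

They were about 4.0 units apart before and 5.1 after — 1.1 units further apart.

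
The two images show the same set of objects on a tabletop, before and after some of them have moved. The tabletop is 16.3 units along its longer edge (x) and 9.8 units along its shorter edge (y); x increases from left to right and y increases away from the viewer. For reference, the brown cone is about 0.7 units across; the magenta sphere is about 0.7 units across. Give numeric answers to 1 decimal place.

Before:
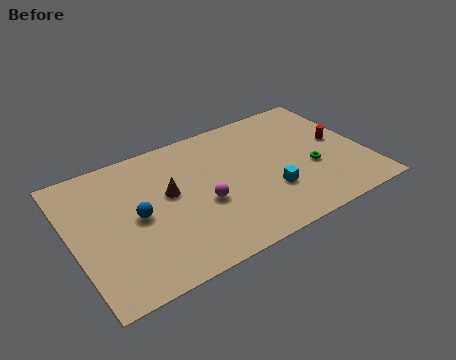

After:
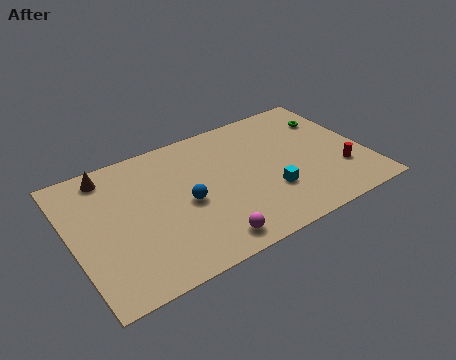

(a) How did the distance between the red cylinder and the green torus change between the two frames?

+2.0

The distance was about 2.3 in the first image and 4.3 in the second, so they moved 2.0 units further apart.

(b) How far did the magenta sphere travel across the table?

2.7

The magenta sphere was near (7.1, 4.0) before and (6.9, 1.3) after, so it travelled √(0.2² + 2.7²) ≈ 2.7 units.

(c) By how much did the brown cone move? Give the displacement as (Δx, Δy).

(-3.0, 2.9)

The brown cone started near (5.4, 5.6) and ended near (2.4, 8.5).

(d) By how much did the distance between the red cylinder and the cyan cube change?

-0.8

They were about 4.8 units apart before and 4.0 after — 0.8 units closer together.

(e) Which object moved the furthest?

the brown cone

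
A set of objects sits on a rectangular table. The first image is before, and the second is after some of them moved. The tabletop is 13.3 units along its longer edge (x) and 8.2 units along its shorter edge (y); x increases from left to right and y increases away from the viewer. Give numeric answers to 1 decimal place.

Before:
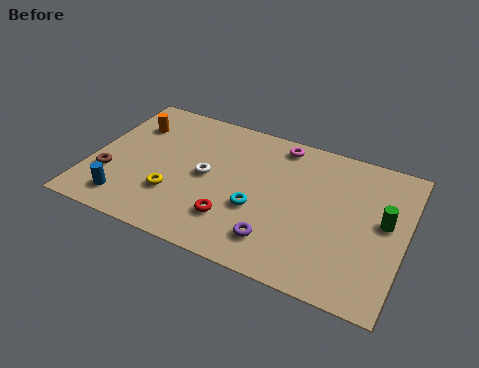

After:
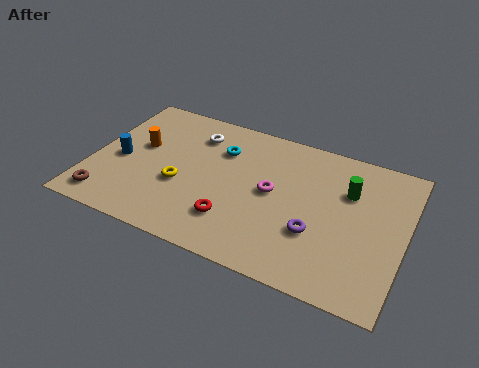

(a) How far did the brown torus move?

1.4

From (0.9, 2.6) to (1.0, 1.2), the brown torus covered √(0.1² + 1.4²) ≈ 1.4 units.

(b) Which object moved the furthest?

the cyan torus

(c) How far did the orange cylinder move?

1.3

The orange cylinder moved from about (1.4, 6.0) to (1.9, 4.8), a distance of √(0.5² + 1.2²) ≈ 1.3.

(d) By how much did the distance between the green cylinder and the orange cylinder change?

-2.2

Before: roughly 11.1 units apart; after: 8.9. That's 2.2 units closer together.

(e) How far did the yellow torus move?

0.7

The yellow torus moved from about (3.7, 2.5) to (3.9, 3.2), a distance of √(0.2² + 0.7²) ≈ 0.7.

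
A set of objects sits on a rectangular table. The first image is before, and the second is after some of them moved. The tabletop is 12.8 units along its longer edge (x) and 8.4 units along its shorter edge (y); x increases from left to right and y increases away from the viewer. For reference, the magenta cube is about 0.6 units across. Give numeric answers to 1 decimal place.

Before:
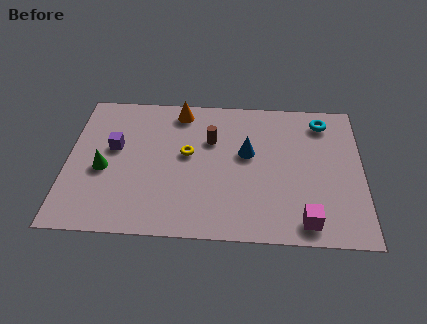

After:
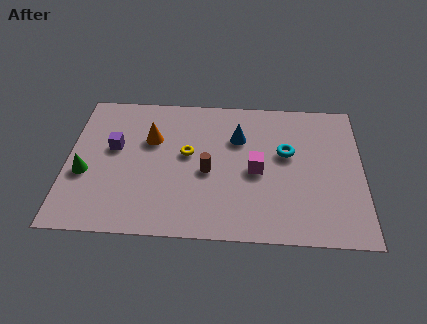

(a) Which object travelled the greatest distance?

the magenta cube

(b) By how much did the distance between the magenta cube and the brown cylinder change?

-4.0

They were about 6.1 units apart before and 2.1 after — 4.0 units closer together.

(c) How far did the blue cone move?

1.0

The blue cone was near (7.8, 4.9) before and (7.4, 5.8) after, so it travelled √(0.4² + 0.9²) ≈ 1.0 units.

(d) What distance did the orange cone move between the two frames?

2.2

From (4.8, 7.3) to (3.6, 5.5), the orange cone covered √(1.2² + 1.8²) ≈ 2.2 units.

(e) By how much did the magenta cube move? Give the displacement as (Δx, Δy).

(-2.1, 2.8)

From the two frames, the magenta cube sits at roughly (10.3, 1.1) before and (8.2, 3.9) after.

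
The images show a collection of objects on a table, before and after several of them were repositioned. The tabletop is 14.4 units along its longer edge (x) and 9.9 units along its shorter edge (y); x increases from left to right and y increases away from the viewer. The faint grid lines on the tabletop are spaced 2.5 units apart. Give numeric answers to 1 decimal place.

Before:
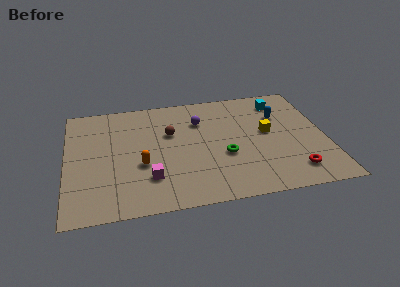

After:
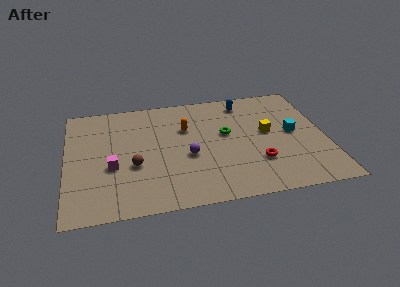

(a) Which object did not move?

the yellow cube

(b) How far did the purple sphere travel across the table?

3.1

From (7.5, 7.1) to (6.7, 4.1), the purple sphere covered √(0.8² + 3.0²) ≈ 3.1 units.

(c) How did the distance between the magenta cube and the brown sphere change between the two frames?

-2.7

Before: roughly 3.9 units apart; after: 1.2. That's 2.7 units closer together.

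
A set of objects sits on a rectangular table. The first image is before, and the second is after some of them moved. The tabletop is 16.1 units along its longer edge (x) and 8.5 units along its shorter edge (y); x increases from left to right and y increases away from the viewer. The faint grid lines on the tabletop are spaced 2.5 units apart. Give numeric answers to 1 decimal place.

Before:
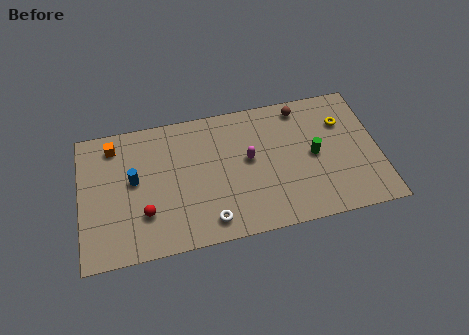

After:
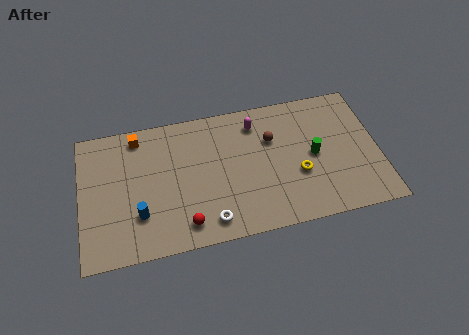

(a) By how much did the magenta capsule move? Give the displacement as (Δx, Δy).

(0.5, 2.2)

From the two frames, the magenta capsule sits at roughly (9.1, 4.7) before and (9.6, 6.9) after.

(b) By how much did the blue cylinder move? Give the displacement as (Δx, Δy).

(0.2, -2.2)

From the two frames, the blue cylinder sits at roughly (2.9, 4.7) before and (3.1, 2.5) after.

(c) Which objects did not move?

the white torus and the green cylinder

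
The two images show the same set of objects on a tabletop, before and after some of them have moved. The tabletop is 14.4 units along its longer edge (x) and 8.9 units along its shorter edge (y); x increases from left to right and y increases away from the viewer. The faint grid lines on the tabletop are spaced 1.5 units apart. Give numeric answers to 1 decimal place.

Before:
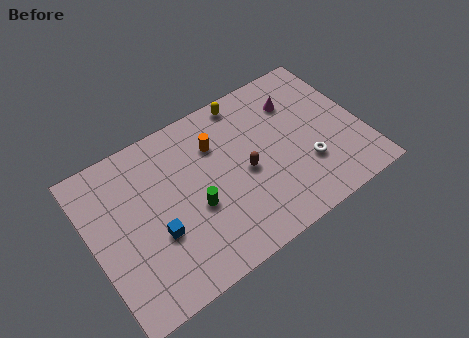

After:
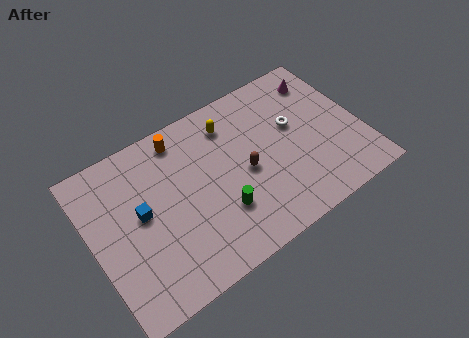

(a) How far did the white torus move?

2.5

The white torus was near (11.2, 2.8) before and (11.0, 5.3) after, so it travelled √(0.2² + 2.5²) ≈ 2.5 units.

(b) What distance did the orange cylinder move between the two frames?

2.1

The orange cylinder was near (6.9, 6.4) before and (5.2, 7.7) after, so it travelled √(1.7² + 1.3²) ≈ 2.1 units.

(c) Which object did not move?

the brown capsule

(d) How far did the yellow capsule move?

1.3

From (8.8, 8.0) to (7.8, 7.1), the yellow capsule covered √(1.0² + 0.9²) ≈ 1.3 units.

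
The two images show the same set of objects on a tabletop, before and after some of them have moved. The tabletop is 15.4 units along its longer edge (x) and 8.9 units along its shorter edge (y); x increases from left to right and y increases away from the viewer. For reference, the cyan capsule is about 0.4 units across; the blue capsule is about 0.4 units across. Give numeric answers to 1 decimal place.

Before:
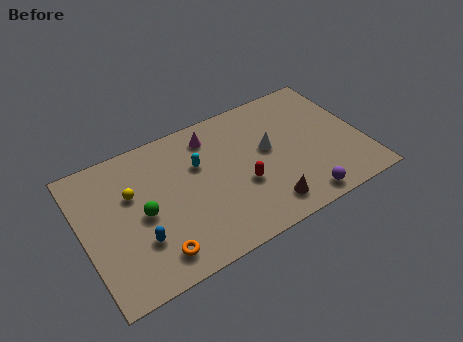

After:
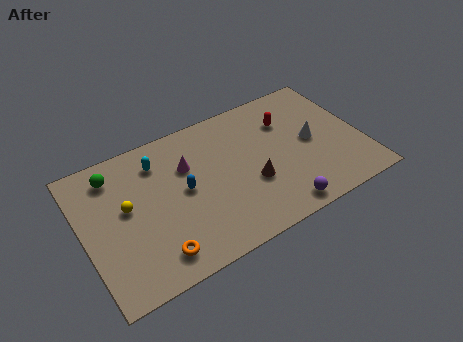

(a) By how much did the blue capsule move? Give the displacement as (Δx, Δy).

(2.7, 1.9)

From the two frames, the blue capsule sits at roughly (2.8, 2.7) before and (5.5, 4.6) after.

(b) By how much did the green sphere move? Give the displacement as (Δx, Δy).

(-1.2, 3.1)

The green sphere started near (3.2, 4.2) and ended near (2.0, 7.3).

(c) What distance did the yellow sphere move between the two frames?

0.8

From (2.8, 5.7) to (2.4, 5.0), the yellow sphere covered √(0.4² + 0.7²) ≈ 0.8 units.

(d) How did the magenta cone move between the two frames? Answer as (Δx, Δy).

(-1.5, -1.3)

From the two frames, the magenta cone sits at roughly (7.4, 7.3) before and (5.9, 6.0) after.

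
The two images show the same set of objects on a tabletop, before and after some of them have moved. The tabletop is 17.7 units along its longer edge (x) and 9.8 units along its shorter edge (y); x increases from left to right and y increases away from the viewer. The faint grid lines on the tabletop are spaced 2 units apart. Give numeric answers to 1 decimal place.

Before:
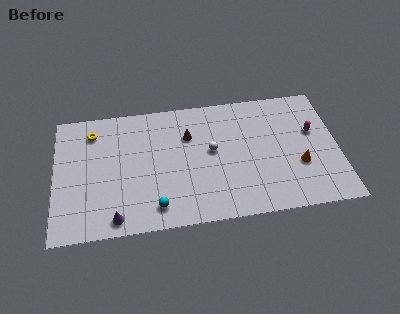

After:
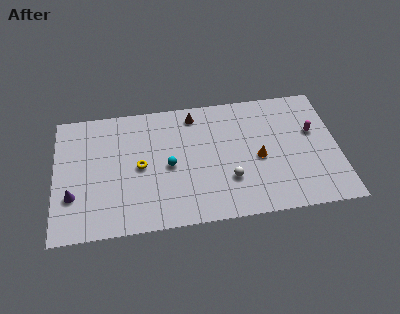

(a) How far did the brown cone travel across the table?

1.6

The brown cone was near (8.4, 6.8) before and (8.8, 8.4) after, so it travelled √(0.4² + 1.6²) ≈ 1.6 units.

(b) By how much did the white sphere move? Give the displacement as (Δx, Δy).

(1.0, -2.4)

The white sphere was at about (9.8, 5.4) and moved to about (10.8, 3.0).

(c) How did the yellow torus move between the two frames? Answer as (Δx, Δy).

(2.9, -3.1)

The yellow torus was at about (2.4, 7.9) and moved to about (5.3, 4.8).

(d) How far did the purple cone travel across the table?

3.3

From (3.7, 1.1) to (1.1, 3.1), the purple cone covered √(2.6² + 2.0²) ≈ 3.3 units.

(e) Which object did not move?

the magenta capsule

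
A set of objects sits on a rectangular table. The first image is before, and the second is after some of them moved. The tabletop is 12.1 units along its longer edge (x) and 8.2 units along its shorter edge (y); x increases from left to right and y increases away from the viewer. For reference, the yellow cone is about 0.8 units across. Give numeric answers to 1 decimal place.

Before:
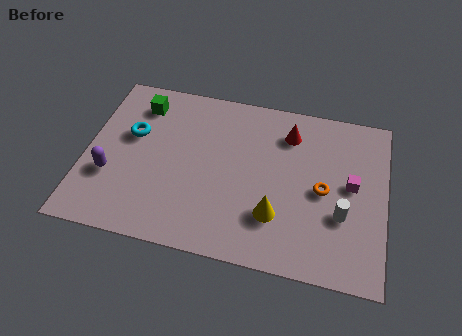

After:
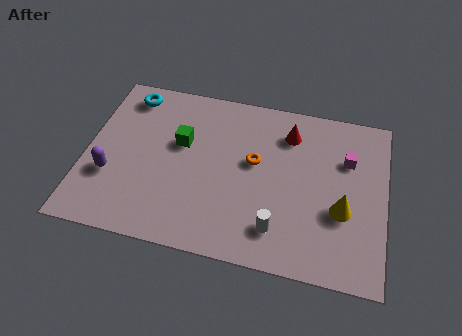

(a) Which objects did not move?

the purple capsule and the red cone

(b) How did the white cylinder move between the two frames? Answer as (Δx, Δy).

(-2.5, -1.2)

From the two frames, the white cylinder sits at roughly (10.4, 2.9) before and (7.9, 1.7) after.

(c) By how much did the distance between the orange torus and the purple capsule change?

-2.6

The distance was about 8.6 in the first image and 6.0 in the second, so they moved 2.6 units closer together.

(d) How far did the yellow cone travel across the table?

2.7

From (7.8, 2.3) to (10.4, 3.1), the yellow cone covered √(2.6² + 0.8²) ≈ 2.7 units.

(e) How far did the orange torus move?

2.9

The orange torus was near (9.6, 3.9) before and (6.8, 4.7) after, so it travelled √(2.8² + 0.8²) ≈ 2.9 units.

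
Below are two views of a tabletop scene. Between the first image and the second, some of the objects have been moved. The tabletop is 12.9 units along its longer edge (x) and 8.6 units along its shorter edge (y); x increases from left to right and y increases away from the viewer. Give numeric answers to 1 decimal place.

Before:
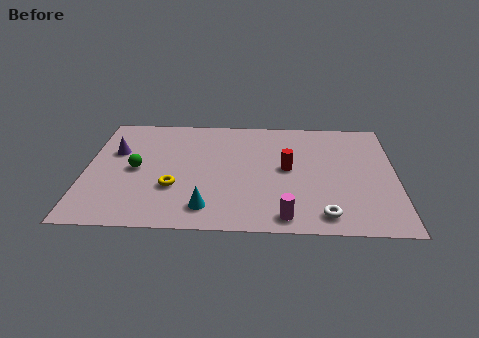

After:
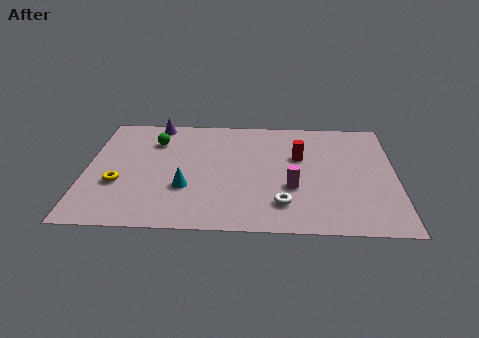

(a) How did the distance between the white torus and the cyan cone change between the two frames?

-0.7

Before: roughly 4.8 units apart; after: 4.1. That's 0.7 units closer together.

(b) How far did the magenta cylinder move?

2.1

The magenta cylinder was near (8.3, 1.0) before and (8.6, 3.1) after, so it travelled √(0.3² + 2.1²) ≈ 2.1 units.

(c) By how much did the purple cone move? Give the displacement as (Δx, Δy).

(1.6, 2.3)

The purple cone was at about (1.2, 5.5) and moved to about (2.8, 7.8).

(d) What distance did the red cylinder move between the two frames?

1.0

The red cylinder was near (8.4, 4.5) before and (8.9, 5.4) after, so it travelled √(0.5² + 0.9²) ≈ 1.0 units.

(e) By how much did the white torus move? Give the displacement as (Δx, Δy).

(-1.7, 0.7)

The white torus was at about (9.9, 1.2) and moved to about (8.2, 1.9).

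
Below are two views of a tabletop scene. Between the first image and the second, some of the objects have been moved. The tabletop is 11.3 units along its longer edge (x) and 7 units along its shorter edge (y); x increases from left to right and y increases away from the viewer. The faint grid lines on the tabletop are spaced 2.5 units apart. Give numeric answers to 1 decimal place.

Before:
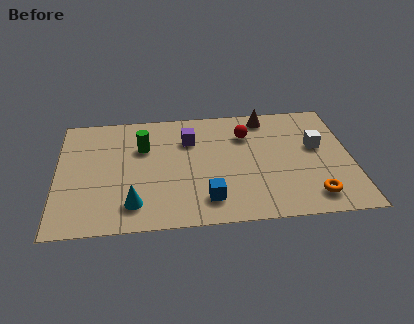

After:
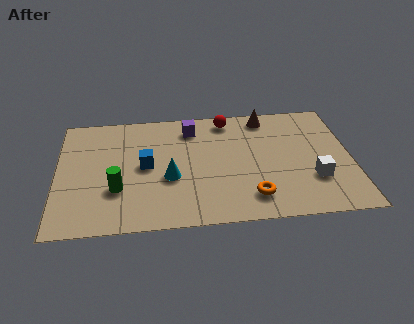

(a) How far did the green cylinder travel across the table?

2.6

From (3.3, 4.7) to (2.3, 2.3), the green cylinder covered √(1.0² + 2.4²) ≈ 2.6 units.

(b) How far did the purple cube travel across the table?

0.7

From (5.1, 5.0) to (5.2, 5.7), the purple cube covered √(0.1² + 0.7²) ≈ 0.7 units.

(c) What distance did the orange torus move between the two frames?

2.3

From (9.7, 1.2) to (7.4, 1.4), the orange torus covered √(2.3² + 0.2²) ≈ 2.3 units.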